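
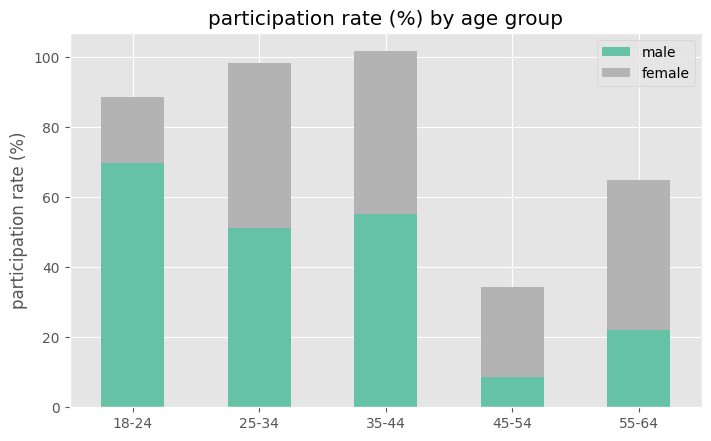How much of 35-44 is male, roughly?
≈ 60

male top ≈ 60, bottom ≈ 0; segment ≈ 60.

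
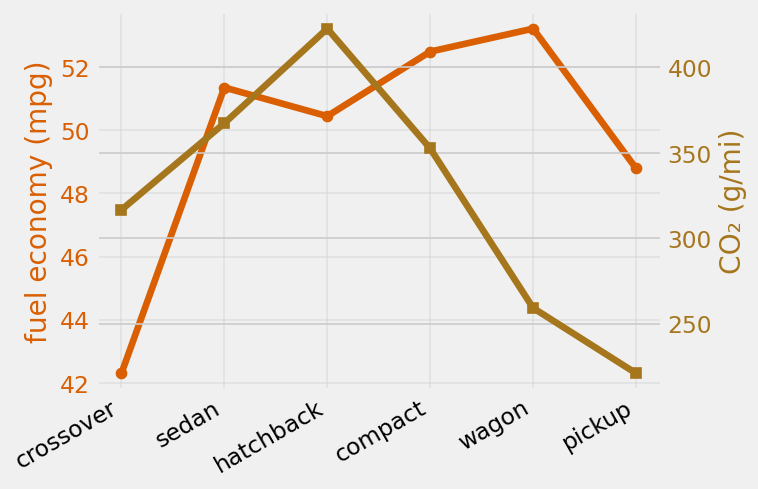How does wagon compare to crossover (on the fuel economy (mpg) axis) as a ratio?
≈ 1.26×

wagon ≈ 53, crossover ≈ 42; 53/42 ≈ 1.26.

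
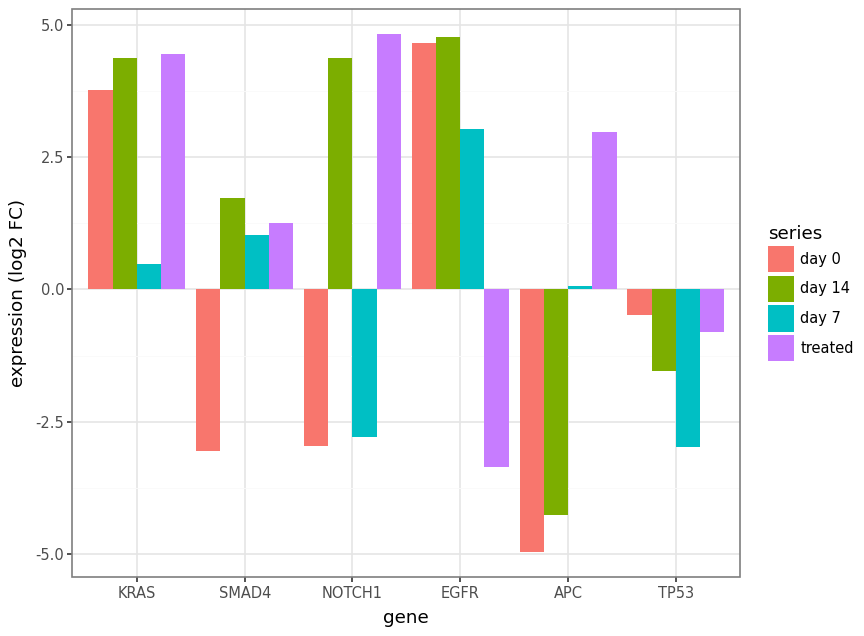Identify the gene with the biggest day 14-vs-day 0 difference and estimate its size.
NOTCH1: day 14 ≈ 4, day 0 ≈ -3 → gap ≈ 7. Next-largest (SMAD4) is only ≈ 5.

NOTCH1, ≈ 7 log2 FC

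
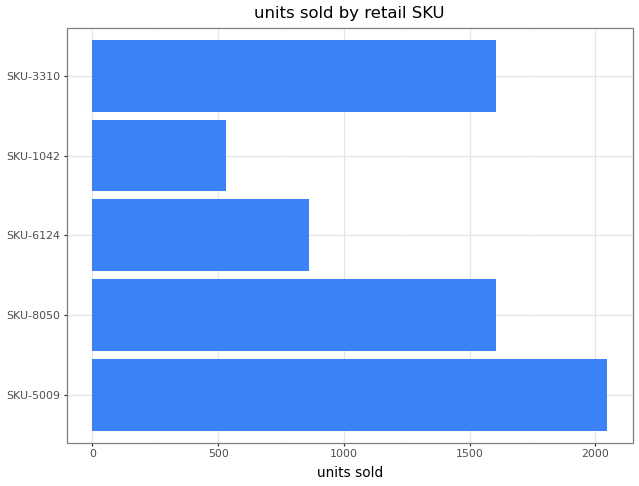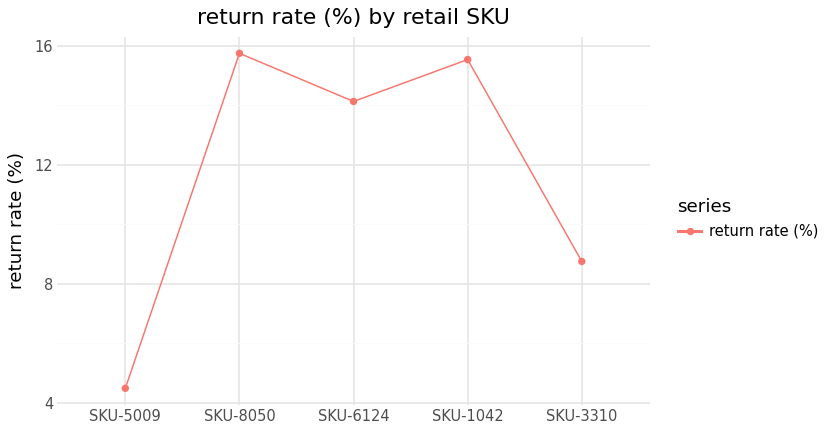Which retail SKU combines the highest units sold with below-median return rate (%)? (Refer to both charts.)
SKU-5009

Chart 2 median return rate (%) ≈ 14; below-median retail SKUs: SKU-5009, SKU-3310. Among those, SKU-5009 has the highest units sold (≈ 2000).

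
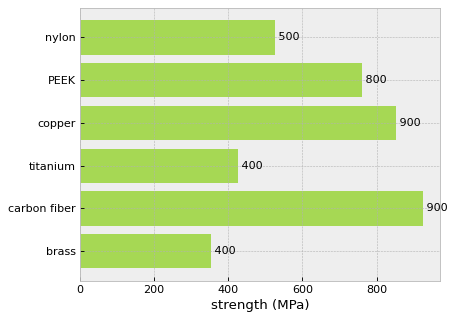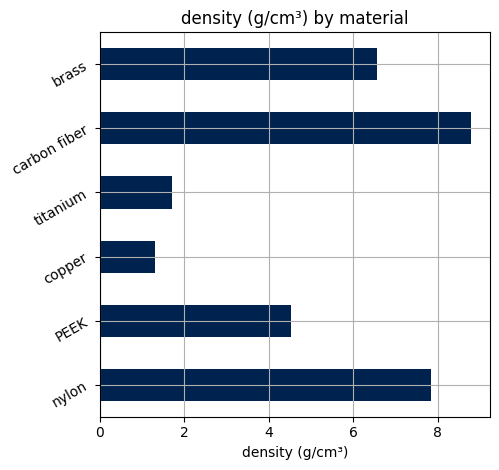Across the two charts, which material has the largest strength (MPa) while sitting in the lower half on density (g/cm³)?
copper

Chart 2 median density (g/cm³) ≈ 6; below-median materials: PEEK, copper, titanium. Among those, copper has the highest strength (MPa) (≈ 900).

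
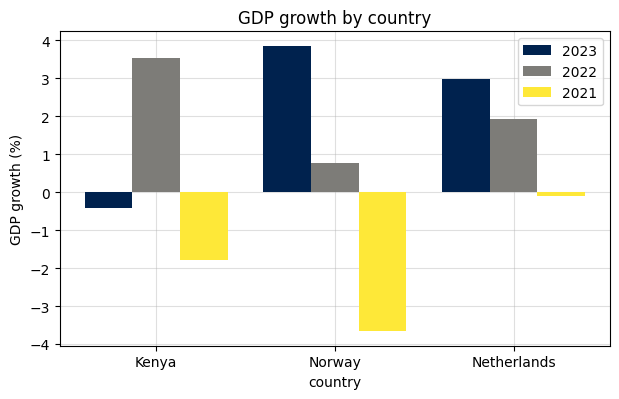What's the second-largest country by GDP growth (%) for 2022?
Netherlands

Top 3 for 2022: Kenya ≈ 4, Netherlands ≈ 2, Norway ≈ 1.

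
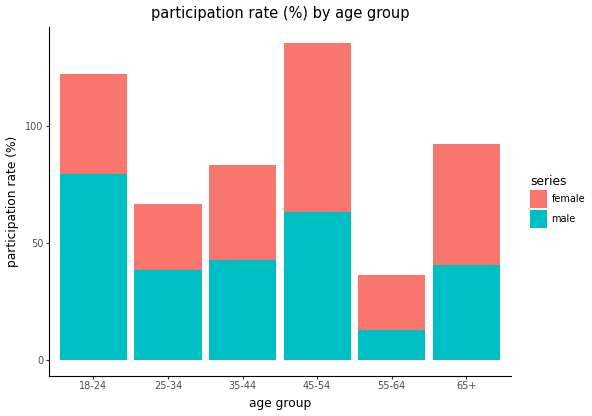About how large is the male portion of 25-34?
≈ 40

male top ≈ 40, bottom ≈ 0; segment ≈ 40.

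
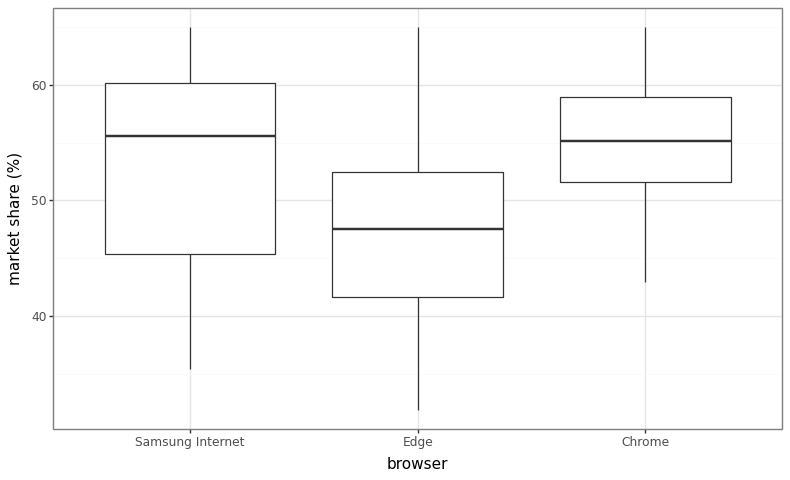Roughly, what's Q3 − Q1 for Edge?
Q3 ≈ 52, Q1 ≈ 42; IQR ≈ 10.

≈ 10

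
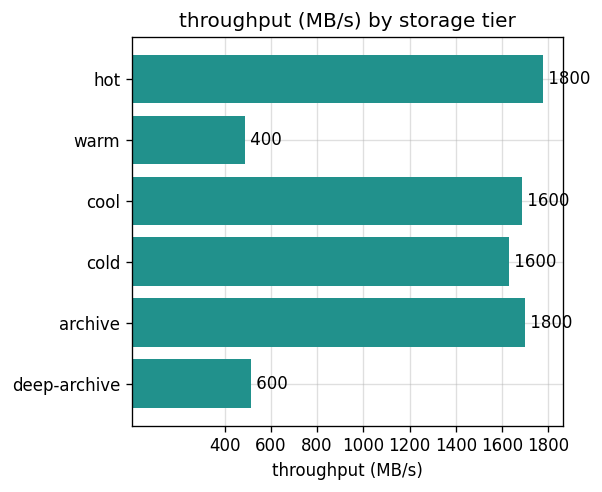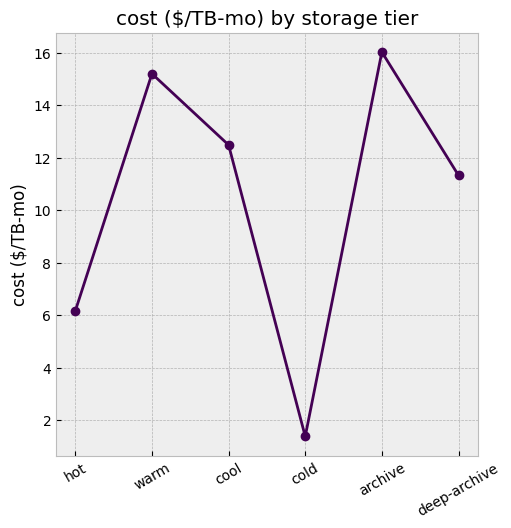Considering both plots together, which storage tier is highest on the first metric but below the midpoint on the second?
hot

Chart 2 median cost ($/TB-mo) ≈ 12; below-median storage tiers: hot, cold, deep-archive. Among those, hot has the highest throughput (MB/s) (≈ 1800).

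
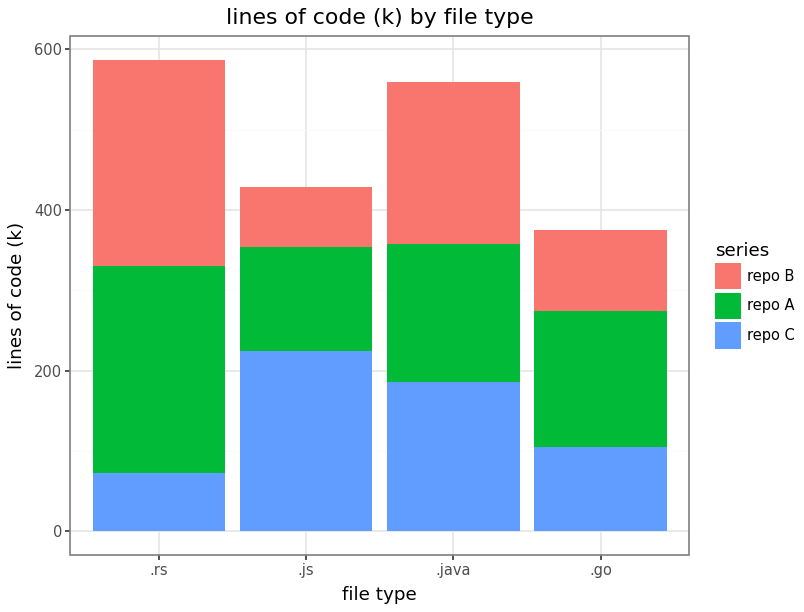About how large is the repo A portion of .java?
repo A top ≈ 350, bottom ≈ 200; segment ≈ 150.

≈ 150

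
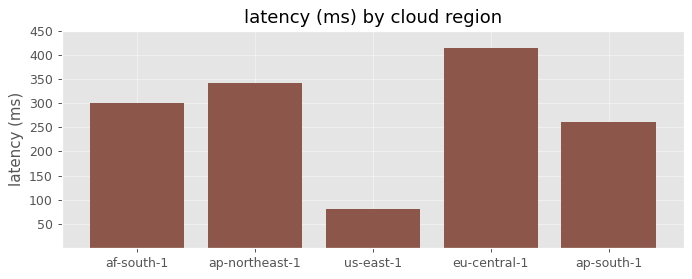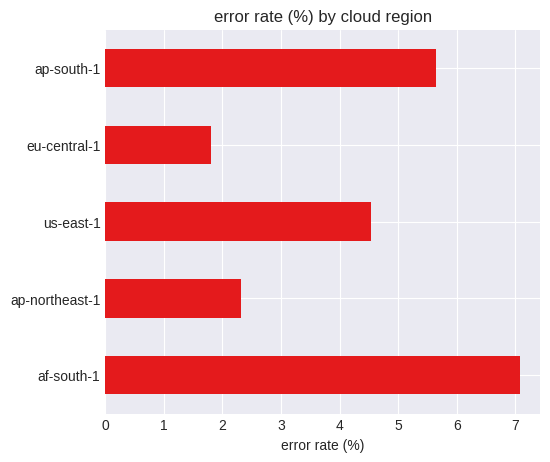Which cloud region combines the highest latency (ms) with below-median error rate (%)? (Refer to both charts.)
Chart 2 median error rate (%) ≈ 5; below-median cloud regions: ap-northeast-1, eu-central-1. Among those, eu-central-1 has the highest latency (ms) (≈ 400).

eu-central-1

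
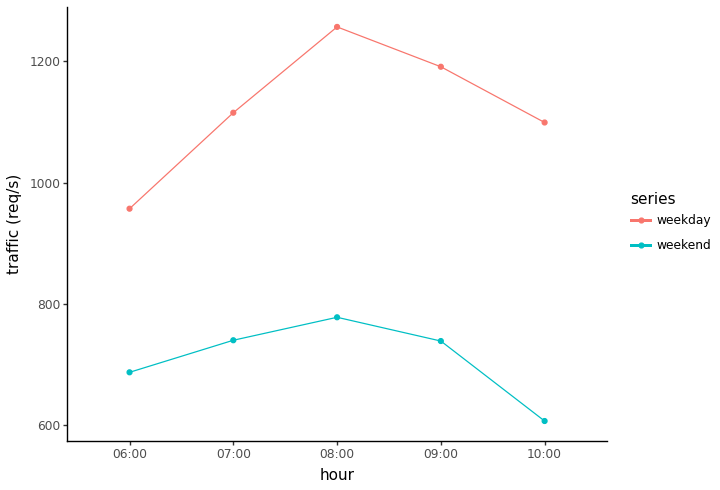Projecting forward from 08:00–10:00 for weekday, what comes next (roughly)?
Last three: 1300, 1200, 1100 → slope ≈ -100/step → next ≈ 1000.

≈ 1000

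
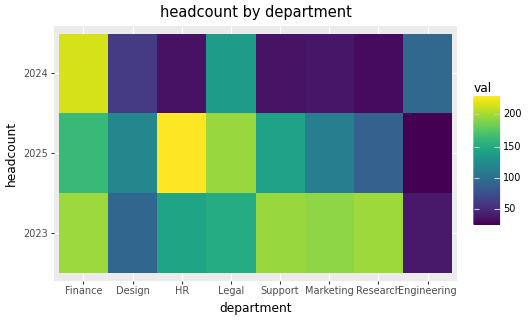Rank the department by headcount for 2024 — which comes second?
Legal

Top 3 for 2024: Finance ≈ 220, Legal ≈ 140, Engineering ≈ 100.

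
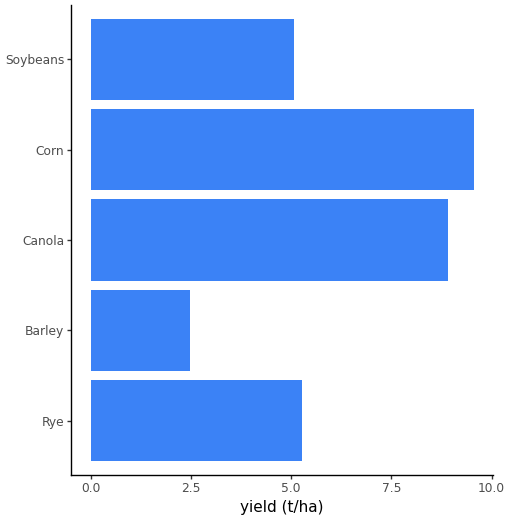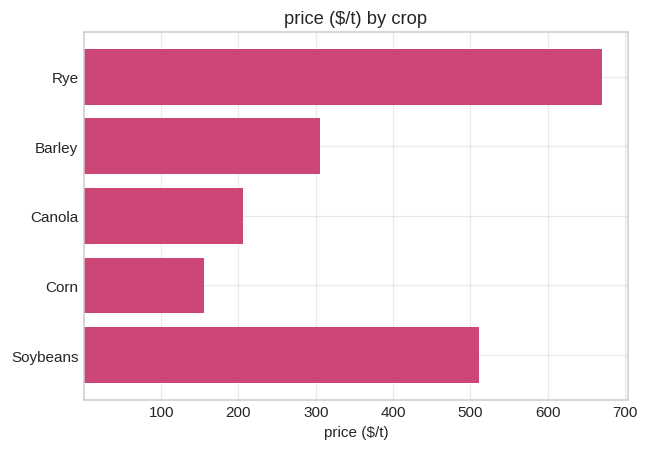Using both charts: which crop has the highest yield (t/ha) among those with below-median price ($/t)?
Chart 2 median price ($/t) ≈ 300; below-median crops: Canola, Corn. Among those, Corn has the highest yield (t/ha) (≈ 10).

Corn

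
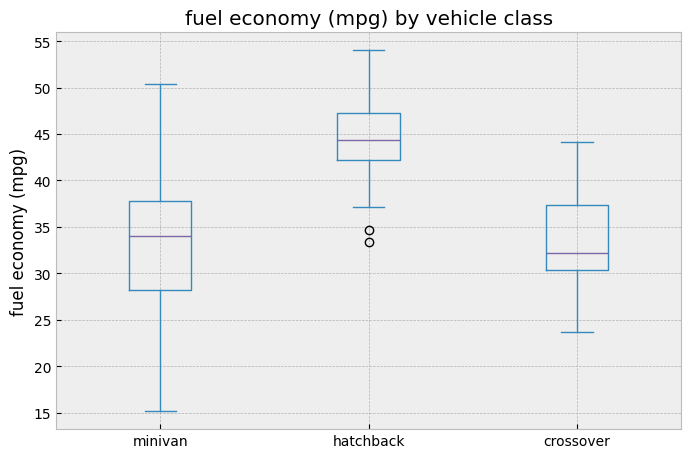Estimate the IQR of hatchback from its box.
Q3 ≈ 47, Q1 ≈ 42; IQR ≈ 5.

≈ 5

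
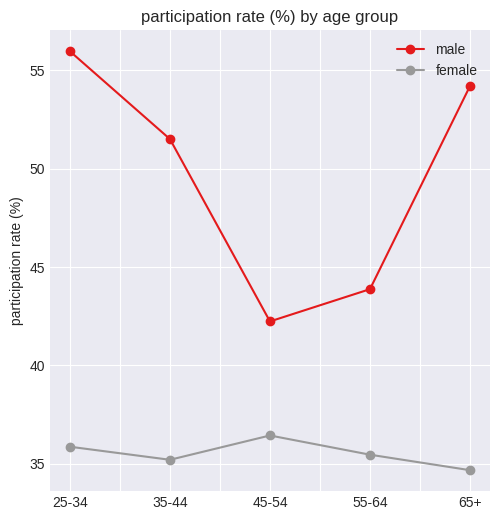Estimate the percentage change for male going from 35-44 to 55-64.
≈ -15.4%

35-44 ≈ 52, 55-64 ≈ 44; (44 − 52) / 52 ≈ -15.4%.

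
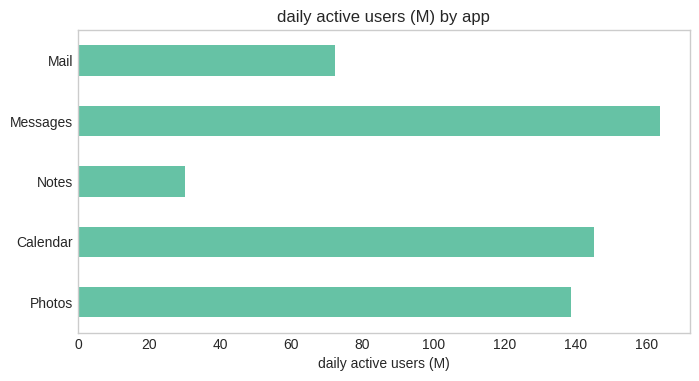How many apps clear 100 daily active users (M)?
Above 100: Photos, Calendar, Messages.

3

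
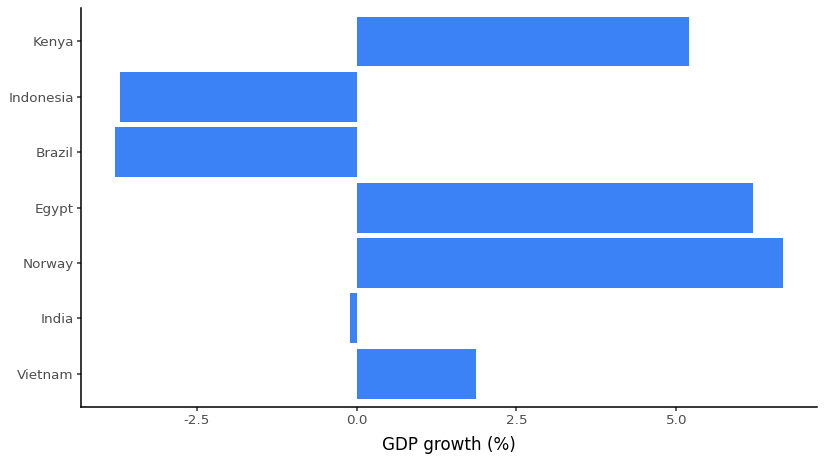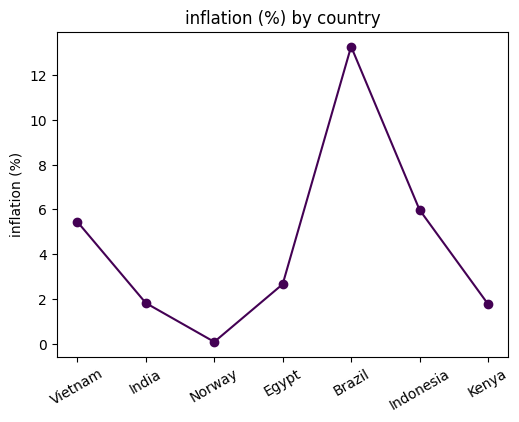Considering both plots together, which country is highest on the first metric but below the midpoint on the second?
Chart 2 median inflation (%) ≈ 2; below-median countries: India, Norway, Kenya. Among those, Norway has the highest GDP growth (%) (≈ 7).

Norway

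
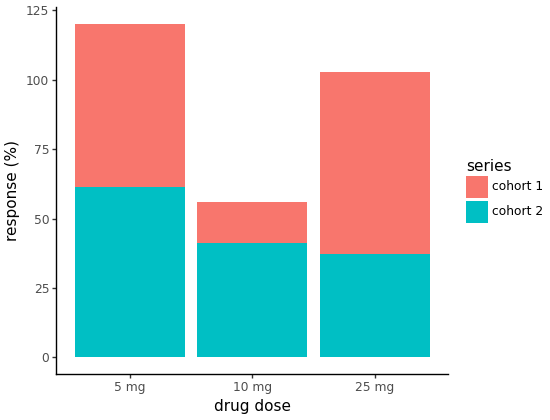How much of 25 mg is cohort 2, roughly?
cohort 2 top ≈ 40, bottom ≈ 0; segment ≈ 40.

≈ 40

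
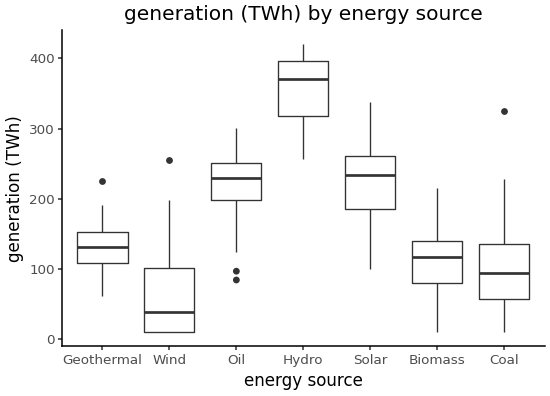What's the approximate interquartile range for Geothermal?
≈ 50

Q3 ≈ 150, Q1 ≈ 100; IQR ≈ 50.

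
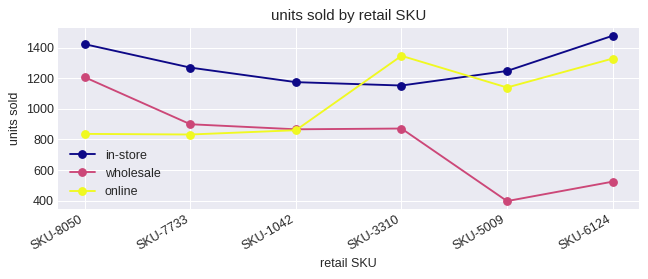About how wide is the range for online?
Max SKU-3310 ≈ 1300, min SKU-7733 ≈ 800; range ≈ 500.

≈ 500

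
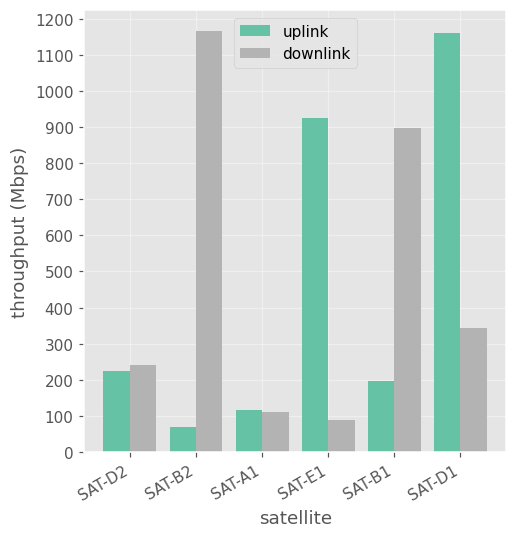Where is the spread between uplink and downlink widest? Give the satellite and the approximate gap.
SAT-B2, ≈ 1100 Mbps

SAT-B2: uplink ≈ 100, downlink ≈ 1200 → gap ≈ 1100. Next-largest (SAT-E1) is only ≈ 800.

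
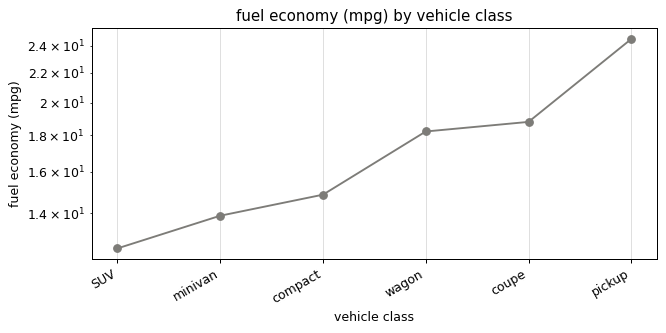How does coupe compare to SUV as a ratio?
≈ 1.5×

coupe ≈ 18, SUV ≈ 12; 18/12 ≈ 1.5.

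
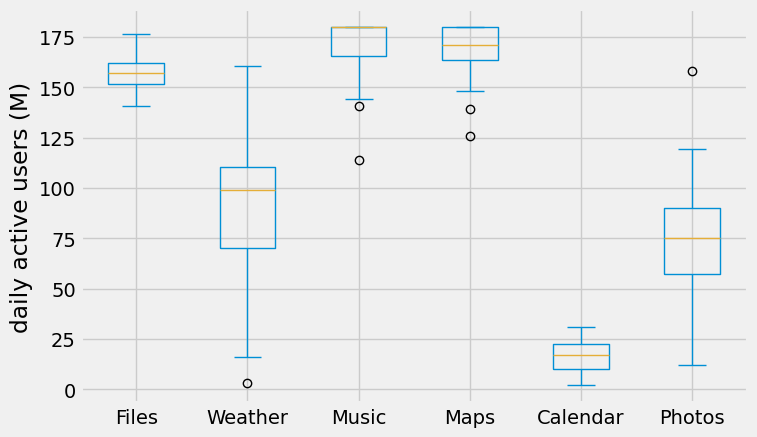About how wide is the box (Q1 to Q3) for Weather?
Q3 ≈ 120, Q1 ≈ 80; IQR ≈ 40.

≈ 40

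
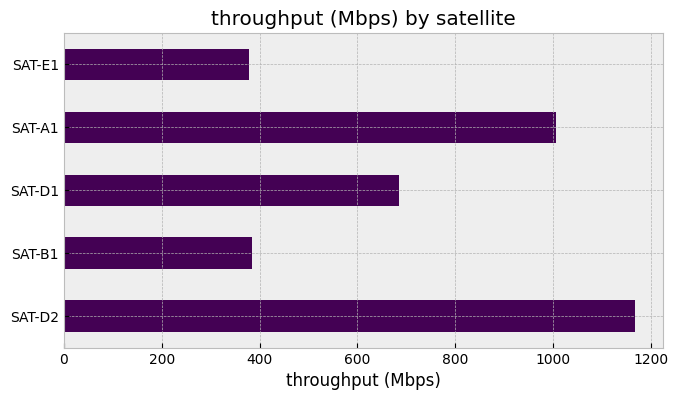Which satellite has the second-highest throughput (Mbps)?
SAT-A1

Top 3: SAT-D2 ≈ 1200, SAT-A1 ≈ 1000, SAT-D1 ≈ 700.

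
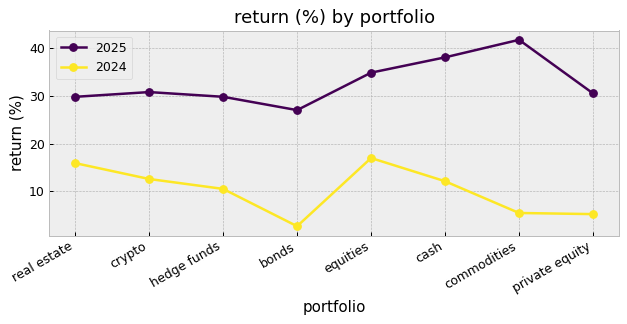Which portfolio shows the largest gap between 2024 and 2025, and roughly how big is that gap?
commodities, ≈ 35 %

commodities: 2024 ≈ 5, 2025 ≈ 40 → gap ≈ 35. Next-largest (cash) is only ≈ 30.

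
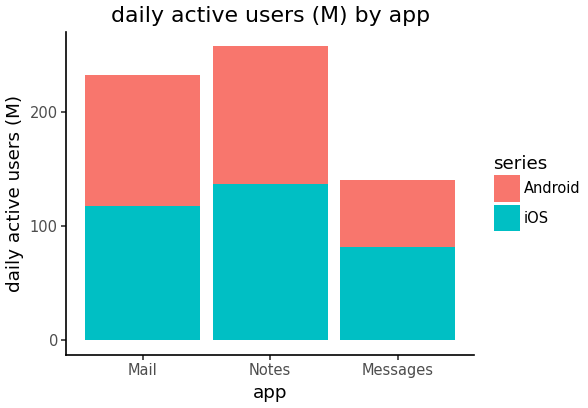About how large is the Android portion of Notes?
≈ 125

Android top ≈ 250, bottom ≈ 125; segment ≈ 125.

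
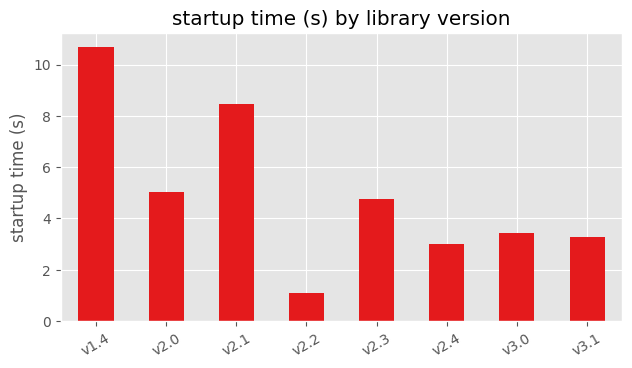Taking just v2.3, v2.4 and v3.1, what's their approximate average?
≈ 4

(5 + 3 + 3) / 3 ≈ 4.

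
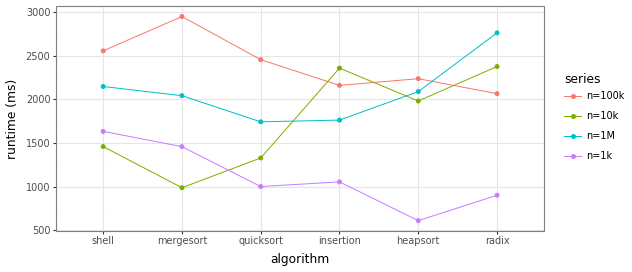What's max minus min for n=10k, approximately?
≈ 1400

Max radix ≈ 2400, min mergesort ≈ 1000; range ≈ 1400.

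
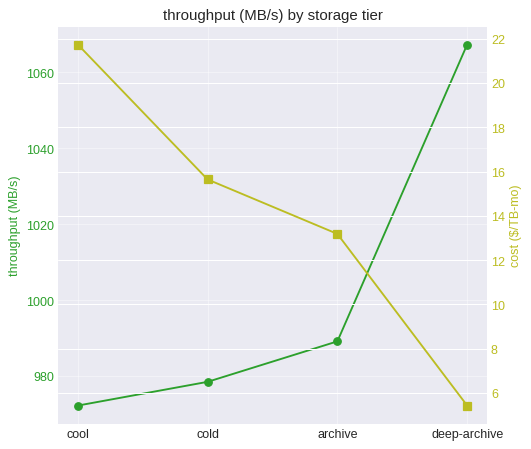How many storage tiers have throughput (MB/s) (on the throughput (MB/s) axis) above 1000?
1

Above 1000: deep-archive.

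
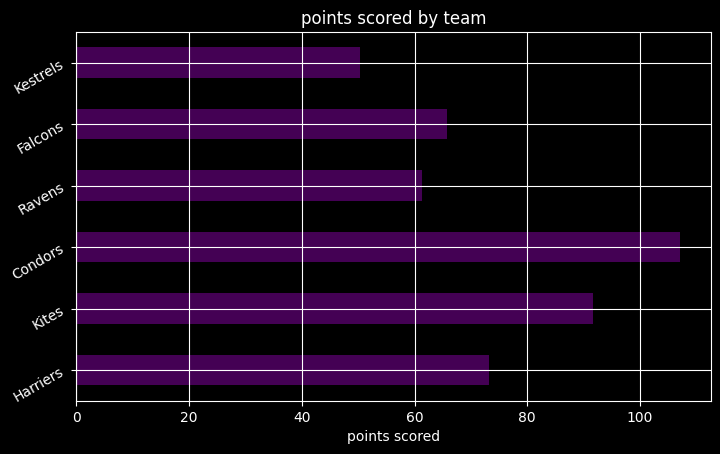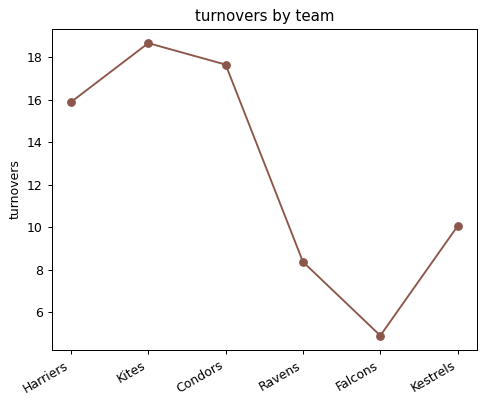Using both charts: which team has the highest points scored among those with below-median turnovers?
Falcons

Chart 2 median turnovers ≈ 12; below-median teams: Ravens, Falcons, Kestrels. Among those, Falcons has the highest points scored (≈ 70).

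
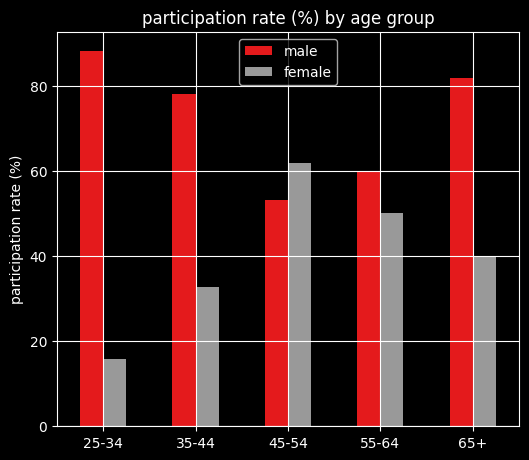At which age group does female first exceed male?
35-44: female ≈ 30 vs male ≈ 80 (not yet); 45-54: female ≈ 60 vs male ≈ 50 (first crossover).

45-54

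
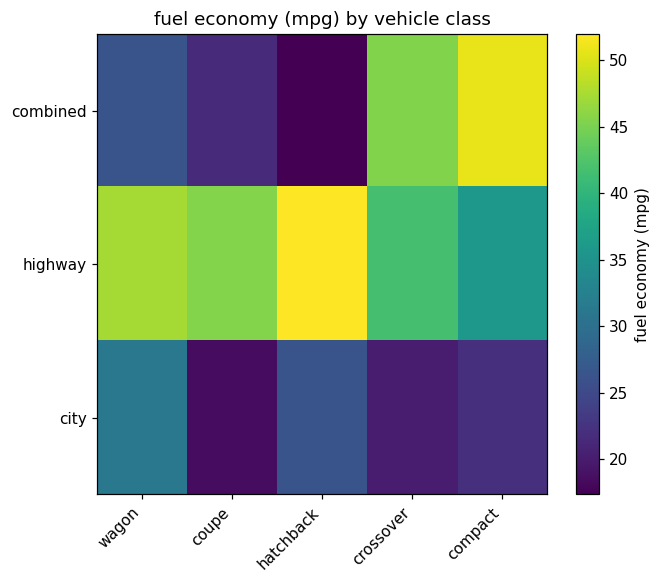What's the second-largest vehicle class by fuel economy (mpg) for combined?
Top 3 for combined: compact ≈ 50, crossover ≈ 45, wagon ≈ 25.

crossover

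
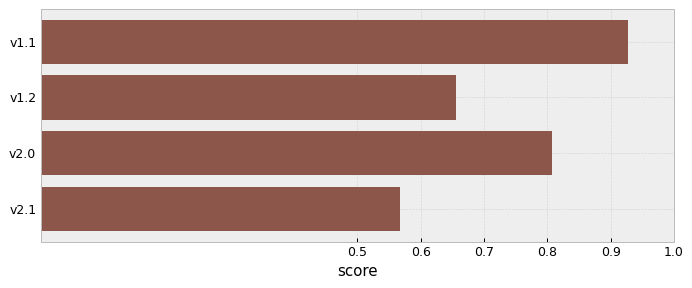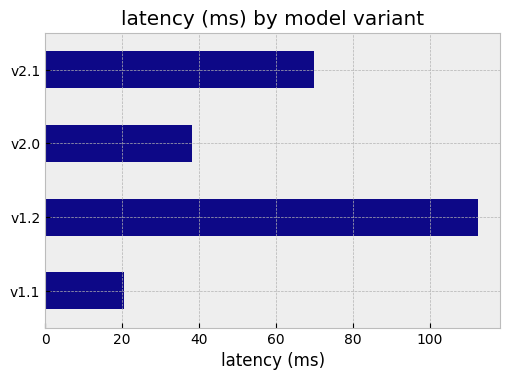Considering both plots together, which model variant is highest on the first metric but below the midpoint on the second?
v1.1

Chart 2 median latency (ms) ≈ 60; below-median model variants: v1.1, v2.0. Among those, v1.1 has the highest score (≈ 0.9).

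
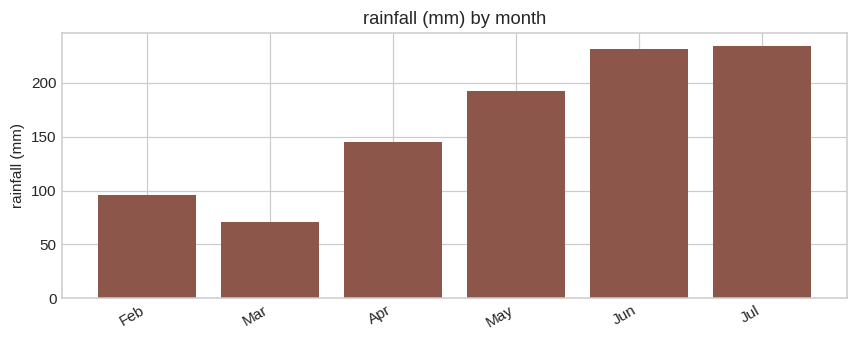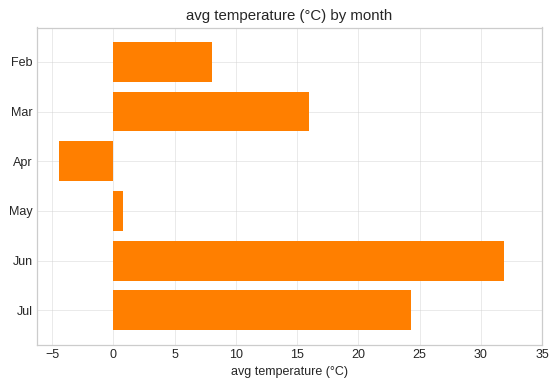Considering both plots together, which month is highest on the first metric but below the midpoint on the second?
Chart 2 median avg temperature (°C) ≈ 10; below-median months: Feb, Apr, May. Among those, May has the highest rainfall (mm) (≈ 200).

May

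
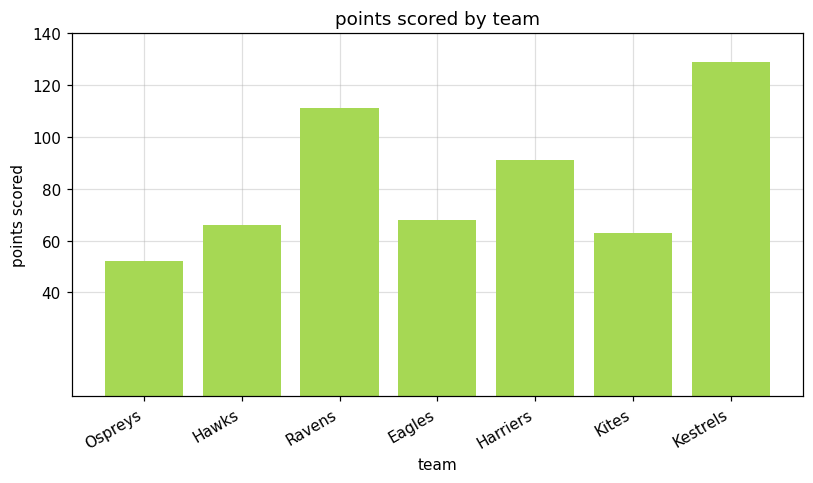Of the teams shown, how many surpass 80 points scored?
3

Above 80: Ravens, Harriers, Kestrels.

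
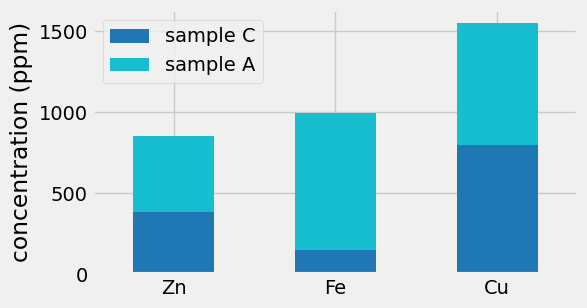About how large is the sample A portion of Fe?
sample A top ≈ 1000, bottom ≈ 200; segment ≈ 800.

≈ 800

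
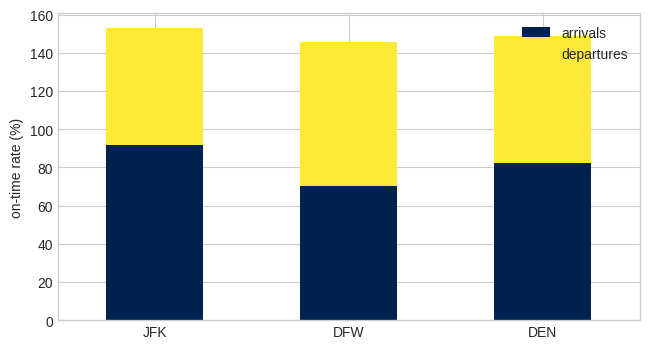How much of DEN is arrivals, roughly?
≈ 80

arrivals top ≈ 80, bottom ≈ 0; segment ≈ 80.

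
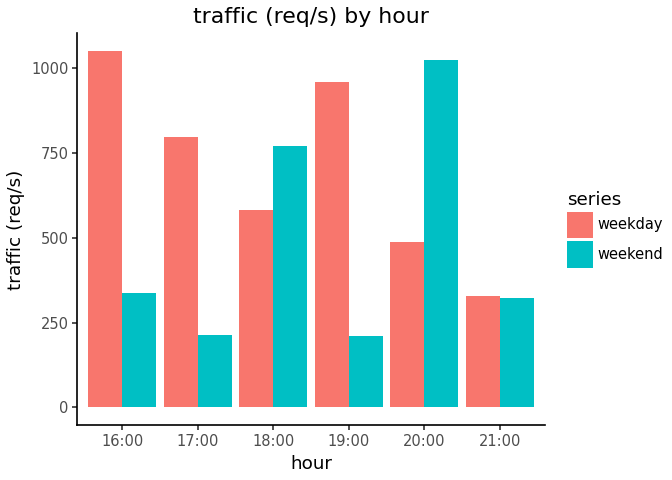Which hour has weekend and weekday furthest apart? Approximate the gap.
19:00: weekend ≈ 200, weekday ≈ 1000 → gap ≈ 800. Next-largest (16:00) is only ≈ 700.

19:00, ≈ 800 req/s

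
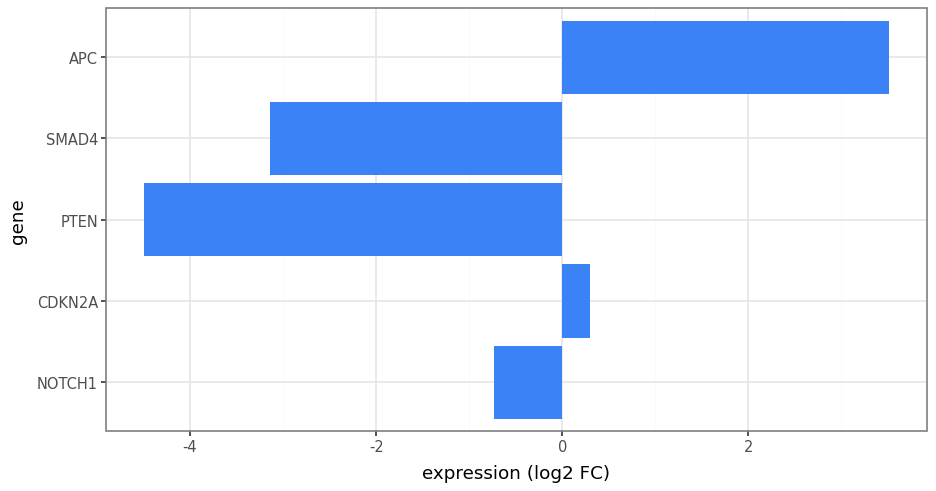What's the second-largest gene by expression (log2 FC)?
CDKN2A

Top 3: APC ≈ 4, CDKN2A ≈ 0, NOTCH1 ≈ -1.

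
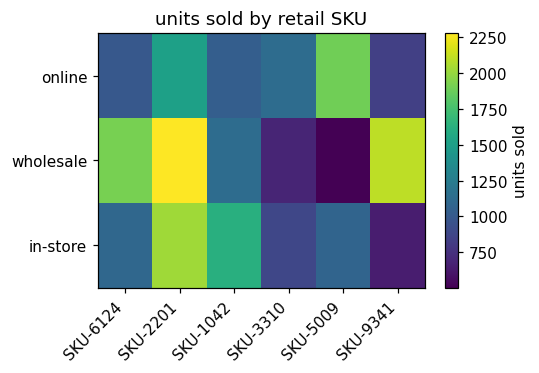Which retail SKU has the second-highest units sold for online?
Top 3 for online: SKU-5009 ≈ 1800, SKU-2201 ≈ 1600, SKU-3310 ≈ 1200.

SKU-2201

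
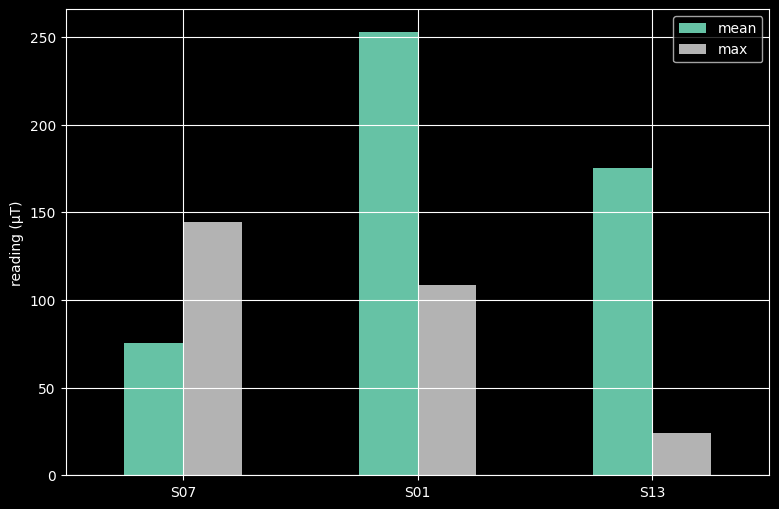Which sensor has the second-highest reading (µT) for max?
Top 3 for max: S07 ≈ 150, S01 ≈ 100, S13 ≈ 25.

S01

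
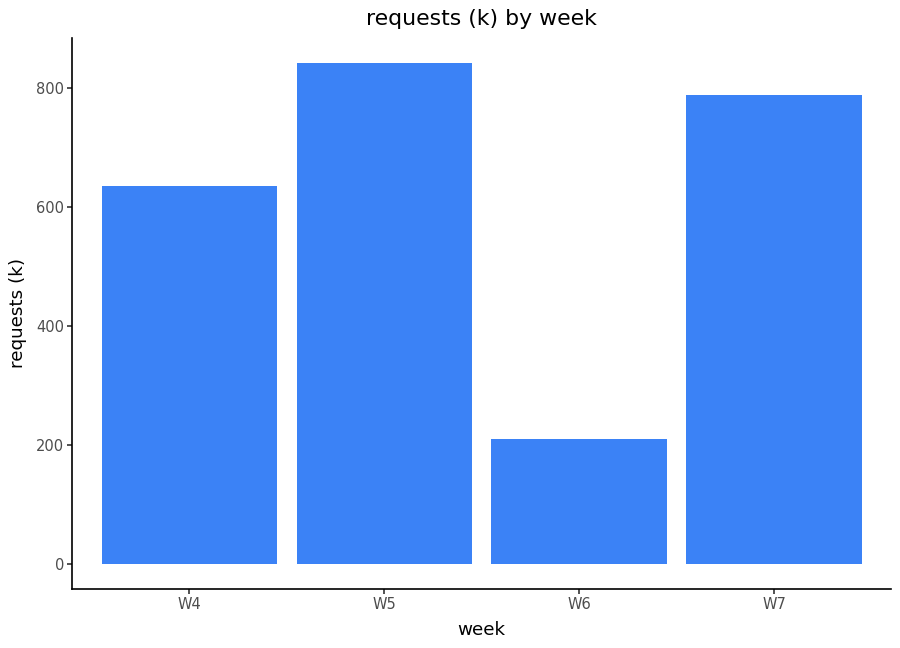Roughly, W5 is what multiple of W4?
W5 ≈ 800, W4 ≈ 600; 800/600 ≈ 1.33.

≈ 1.33×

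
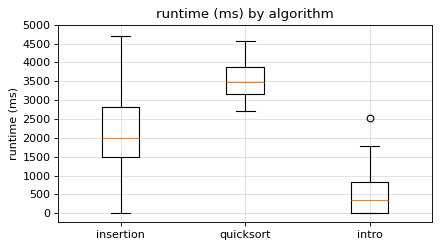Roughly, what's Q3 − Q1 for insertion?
Q3 ≈ 3000, Q1 ≈ 1500; IQR ≈ 1500.

≈ 1500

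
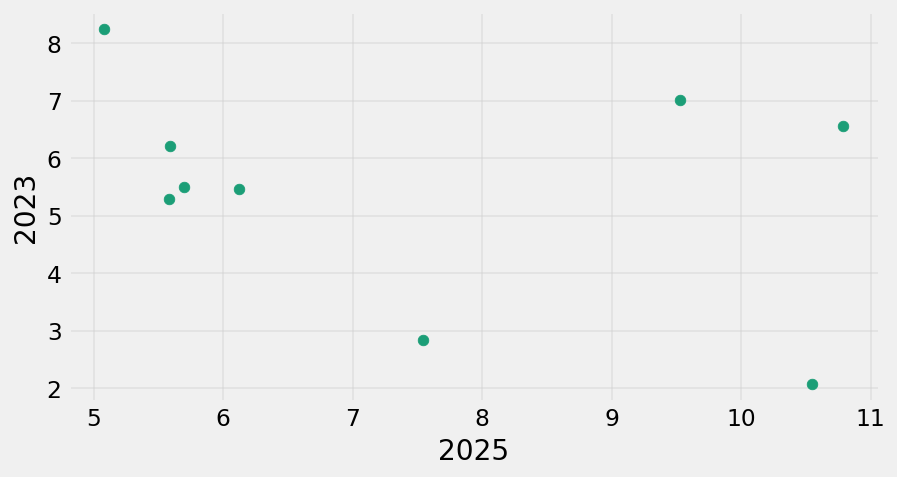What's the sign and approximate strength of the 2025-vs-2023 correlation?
negative, weak

Points are negatively correlated; weak (|r| ≈ 0.3).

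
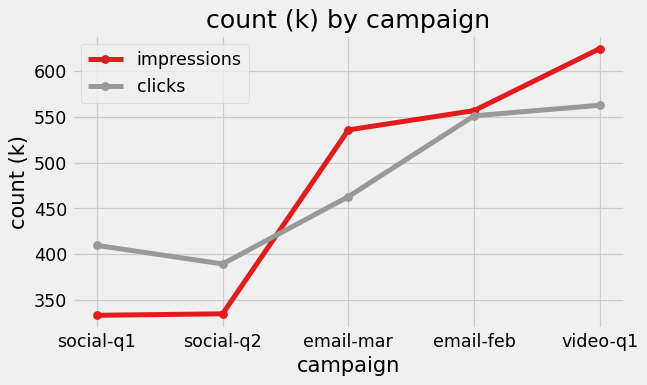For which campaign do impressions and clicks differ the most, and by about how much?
social-q1: impressions ≈ 325, clicks ≈ 400 → gap ≈ 75. Next-largest (email-mar) is only ≈ 50.

social-q1, ≈ 75 k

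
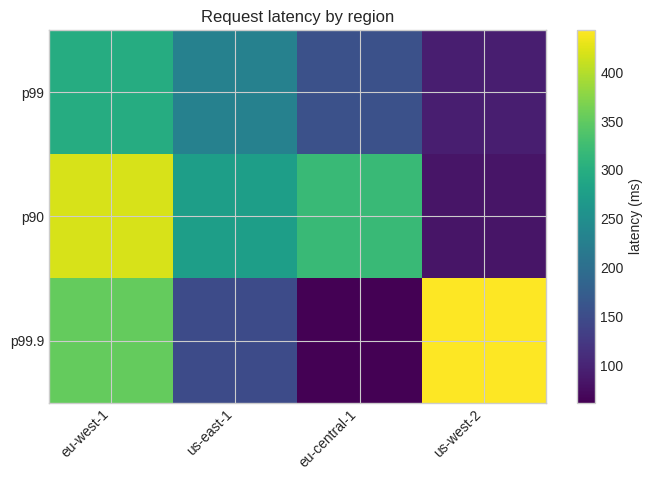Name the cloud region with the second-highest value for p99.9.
eu-west-1

Top 3 for p99.9: us-west-2 ≈ 450, eu-west-1 ≈ 350, us-east-1 ≈ 150.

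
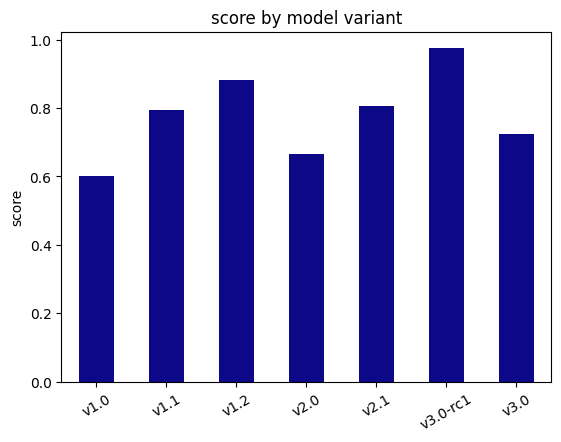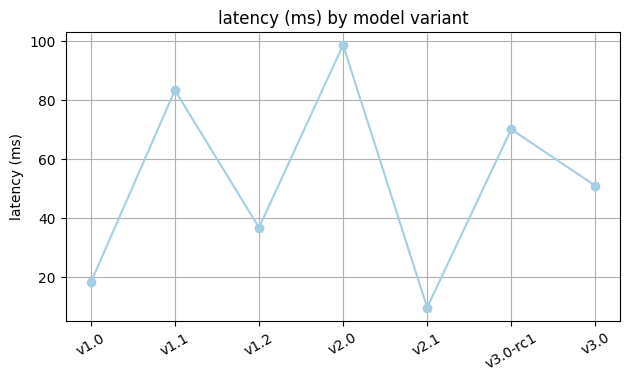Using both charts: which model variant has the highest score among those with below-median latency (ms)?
v1.2

Chart 2 median latency (ms) ≈ 50; below-median model variants: v1.0, v1.2, v2.1. Among those, v1.2 has the highest score (≈ 0.9).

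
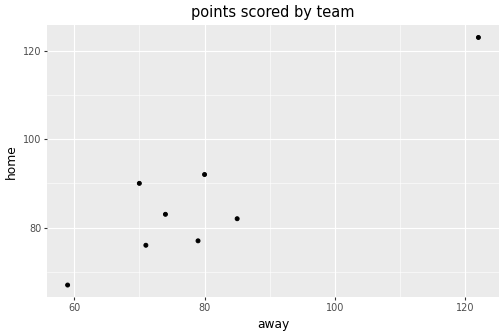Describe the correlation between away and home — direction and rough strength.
Points are positively correlated; strong (|r| ≈ 0.9).

positive, strong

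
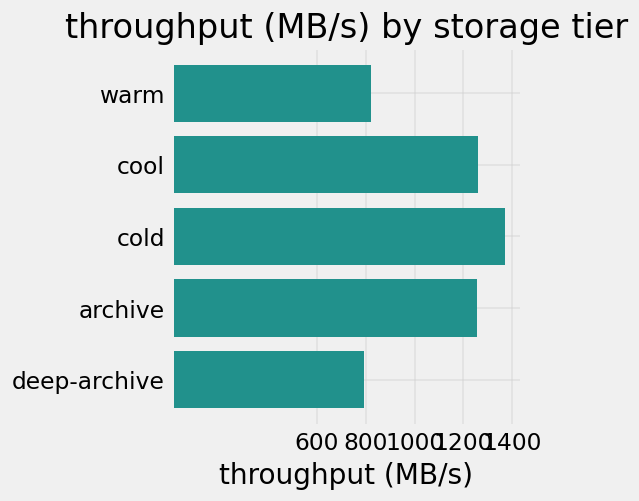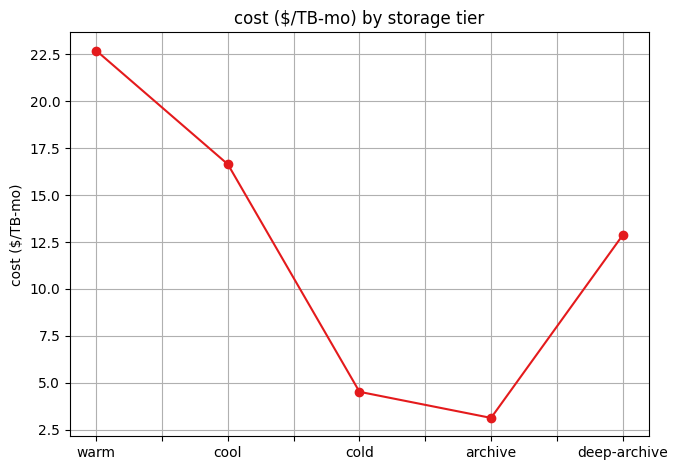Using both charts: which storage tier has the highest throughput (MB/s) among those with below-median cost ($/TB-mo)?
cold

Chart 2 median cost ($/TB-mo) ≈ 15; below-median storage tiers: cold, archive. Among those, cold has the highest throughput (MB/s) (≈ 1400).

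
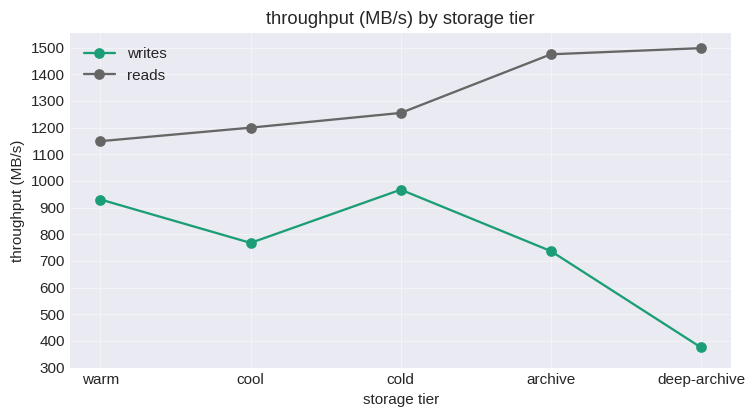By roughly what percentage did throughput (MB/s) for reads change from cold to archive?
cold ≈ 1300, archive ≈ 1500; (1500 − 1300) / 1300 ≈ +15.4%.

≈ +15.4%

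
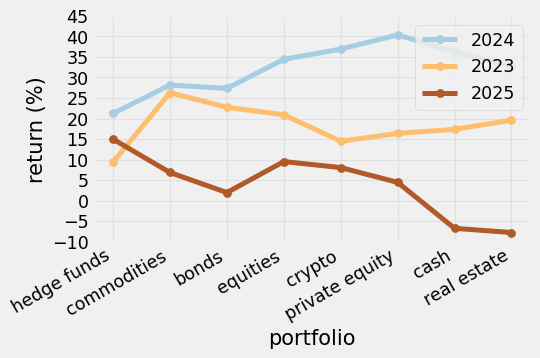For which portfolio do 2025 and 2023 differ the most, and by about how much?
real estate, ≈ 30 %

real estate: 2025 ≈ -10, 2023 ≈ 20 → gap ≈ 30. Next-largest (cash) is only ≈ 20.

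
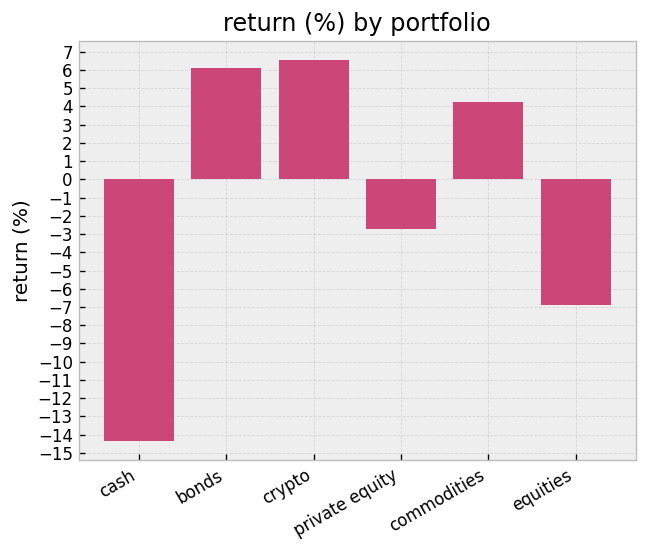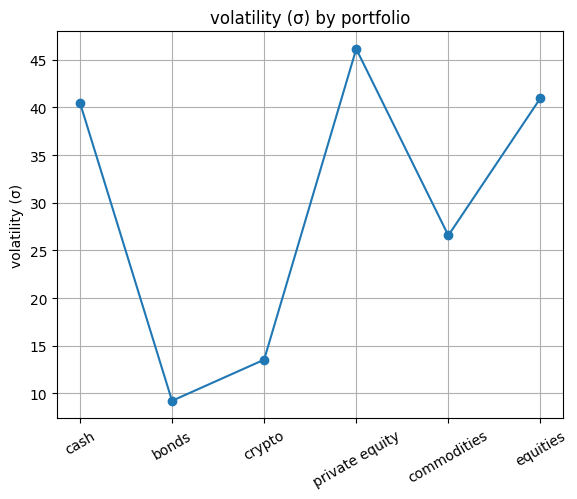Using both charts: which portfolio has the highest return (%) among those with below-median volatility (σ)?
Chart 2 median volatility (σ) ≈ 35; below-median portfolios: bonds, crypto, commodities. Among those, crypto has the highest return (%) (≈ 7).

crypto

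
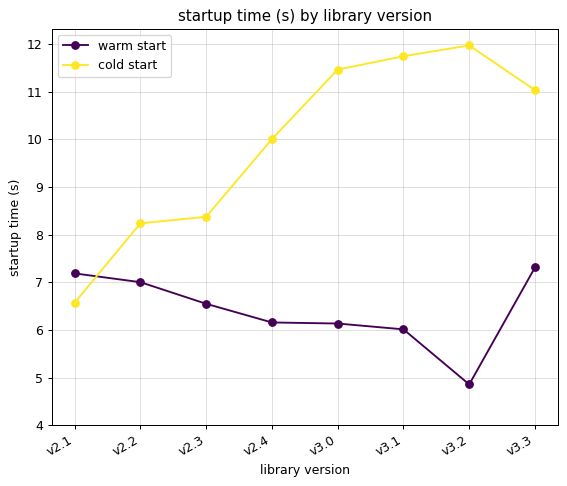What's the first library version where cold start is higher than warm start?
v2.2

v2.1: cold start ≈ 7 vs warm start ≈ 7 (not yet); v2.2: cold start ≈ 8 vs warm start ≈ 7 (first crossover).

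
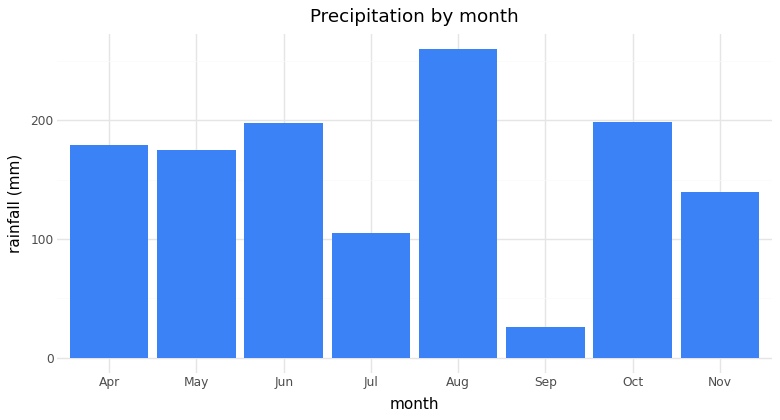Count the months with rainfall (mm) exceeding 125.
6

Above 125: Apr, May, Jun, Aug, Oct, Nov.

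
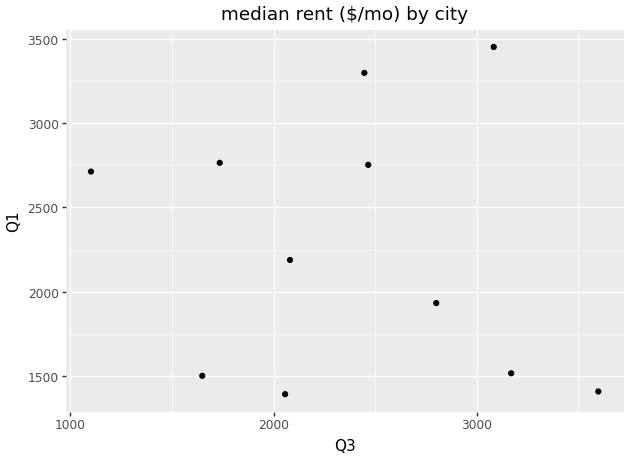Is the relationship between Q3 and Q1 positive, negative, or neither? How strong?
no clear correlation

Points are roughly uncorrelated; weak (|r| ≈ 0.1).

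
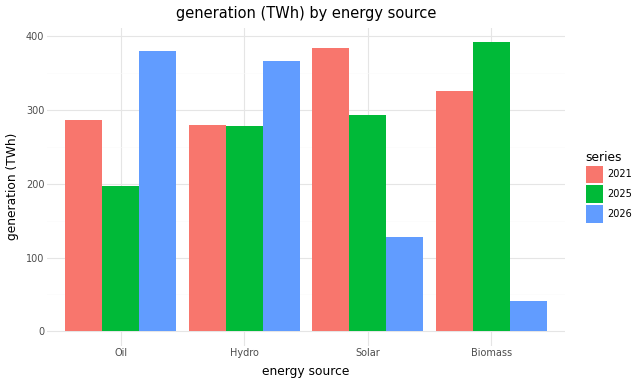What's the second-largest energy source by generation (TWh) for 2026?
Top 3 for 2026: Oil ≈ 400, Hydro ≈ 350, Solar ≈ 150.

Hydro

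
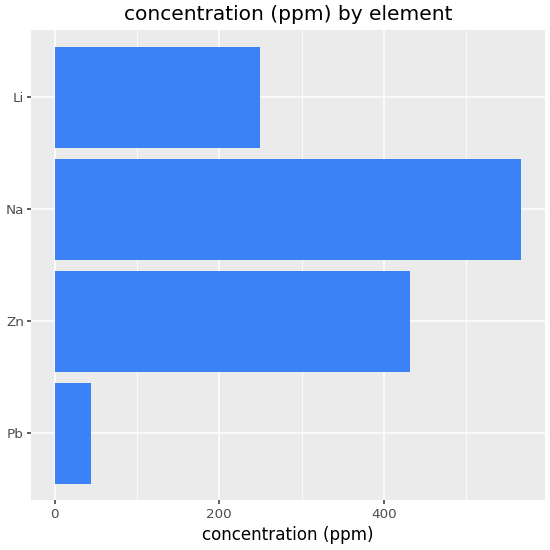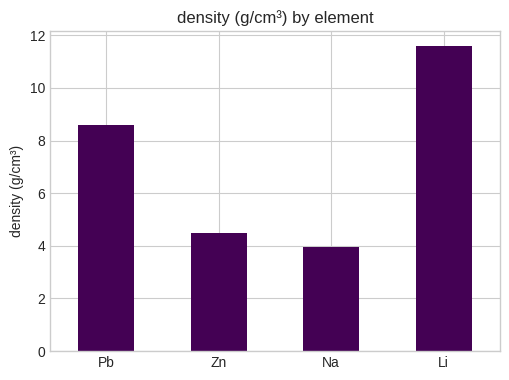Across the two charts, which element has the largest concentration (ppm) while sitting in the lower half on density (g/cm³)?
Na

Chart 2 median density (g/cm³) ≈ 6; below-median elements: Zn, Na. Among those, Na has the highest concentration (ppm) (≈ 600).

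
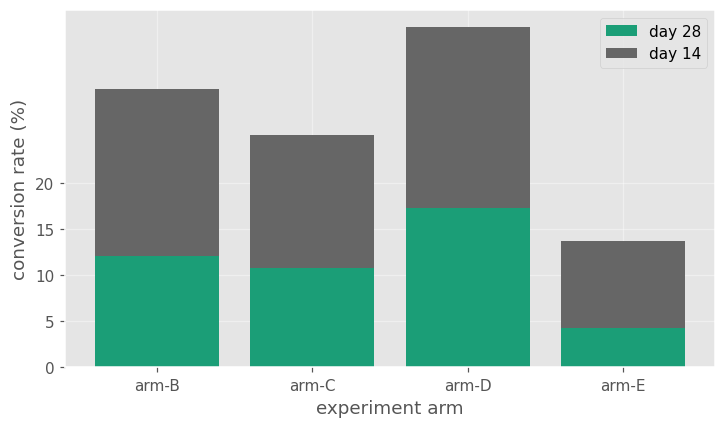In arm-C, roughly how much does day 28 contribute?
≈ 10

day 28 top ≈ 10, bottom ≈ 0; segment ≈ 10.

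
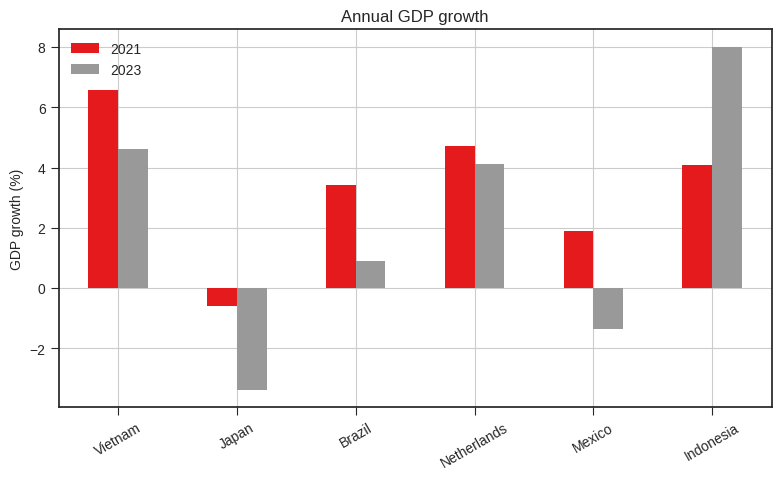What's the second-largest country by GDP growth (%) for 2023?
Top 3 for 2023: Indonesia ≈ 8, Vietnam ≈ 5, Netherlands ≈ 4.

Vietnam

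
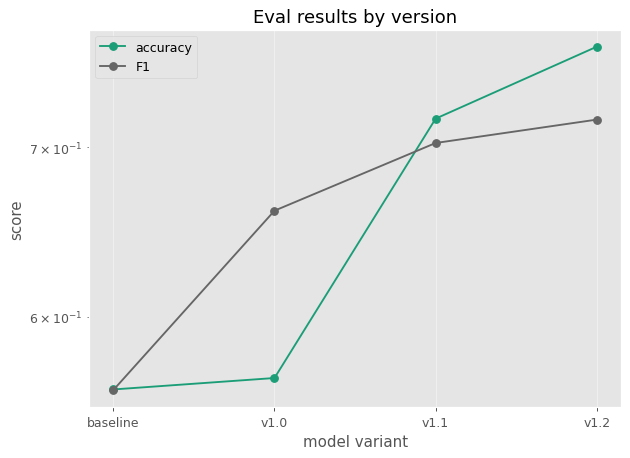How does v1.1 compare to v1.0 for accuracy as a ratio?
v1.1 ≈ 0.72, v1.0 ≈ 0.56; 0.72/0.56 ≈ 1.29.

≈ 1.29×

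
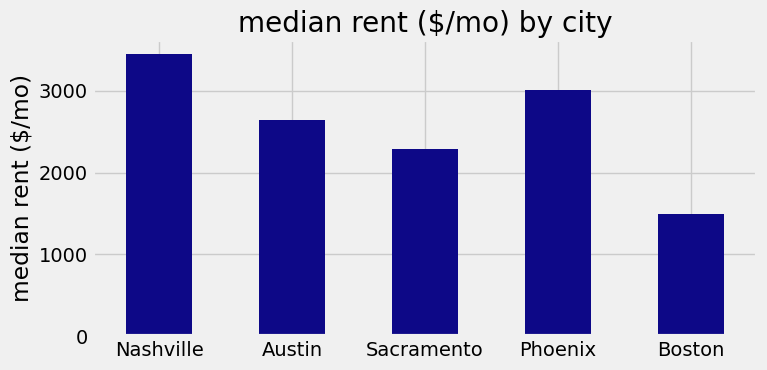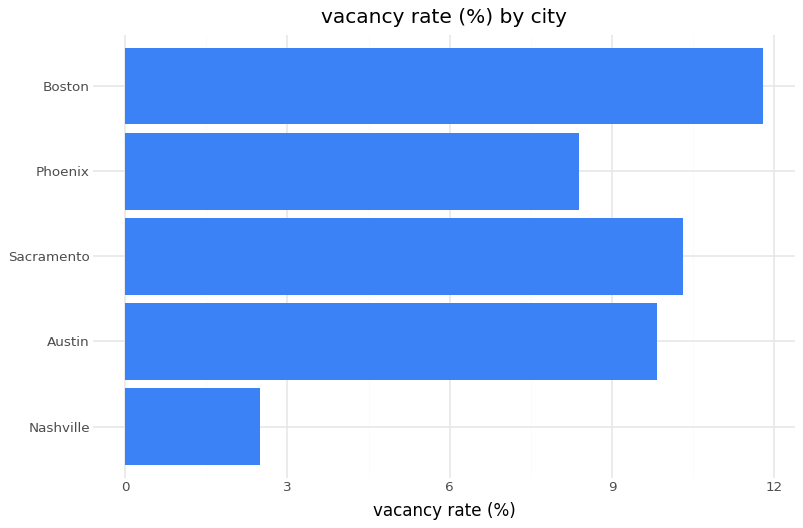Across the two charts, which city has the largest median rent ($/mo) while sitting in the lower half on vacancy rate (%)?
Chart 2 median vacancy rate (%) ≈ 10; below-median cities: Nashville, Phoenix. Among those, Nashville has the highest median rent ($/mo) (≈ 3500).

Nashville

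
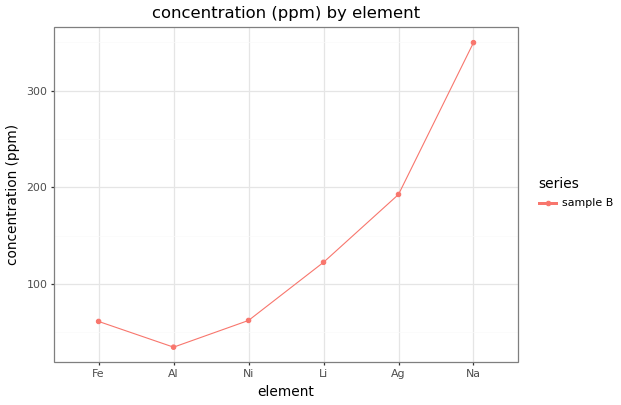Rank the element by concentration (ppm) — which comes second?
Top 3: Na ≈ 350, Ag ≈ 200, Li ≈ 100.

Ag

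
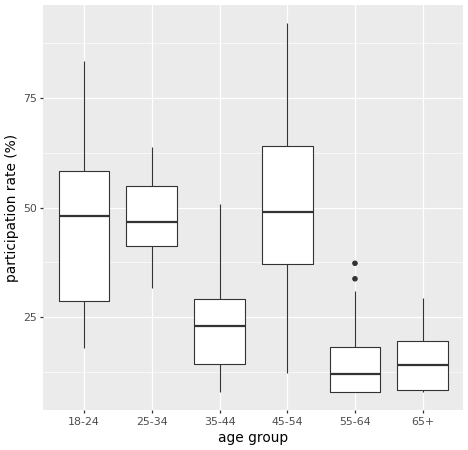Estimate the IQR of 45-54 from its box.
≈ 30

Q3 ≈ 65, Q1 ≈ 35; IQR ≈ 30.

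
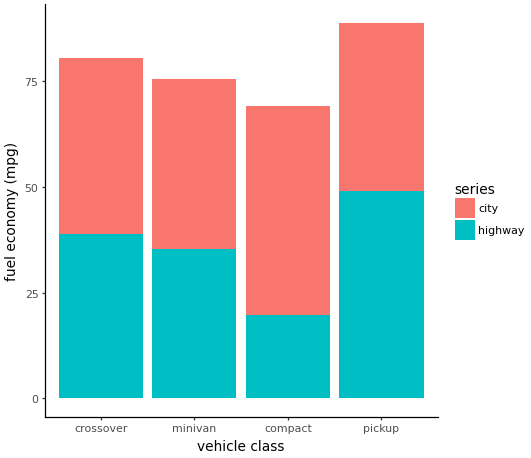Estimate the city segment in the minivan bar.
city top ≈ 80, bottom ≈ 40; segment ≈ 40.

≈ 40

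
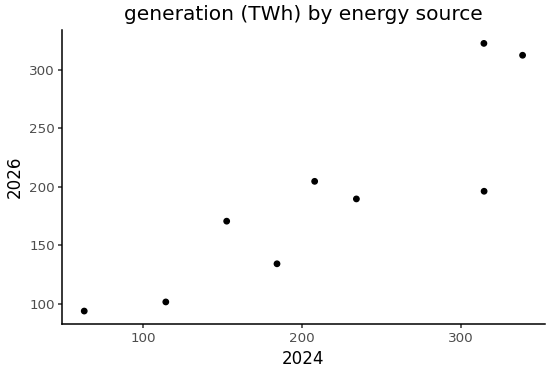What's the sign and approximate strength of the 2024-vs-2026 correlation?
Points are positively correlated; strong (|r| ≈ 0.9).

positive, strong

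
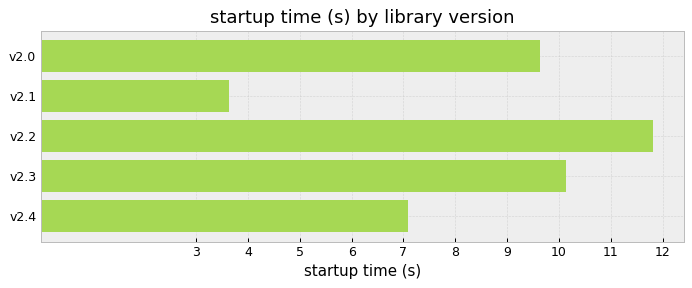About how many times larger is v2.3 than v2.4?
v2.3 ≈ 10, v2.4 ≈ 7; 10/7 ≈ 1.43.

≈ 1.43×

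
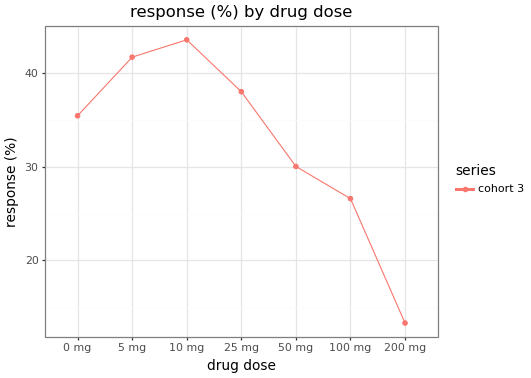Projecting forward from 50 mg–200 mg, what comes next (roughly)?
Last three: 30, 25, 15 → slope ≈ -7.5/step → next ≈ 7.5.

≈ 7.5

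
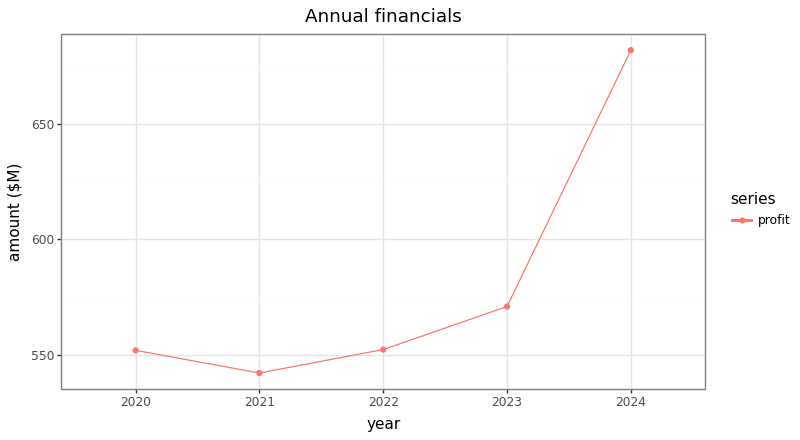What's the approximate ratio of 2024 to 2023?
≈ 1.17×

2024 ≈ 680, 2023 ≈ 580; 680/580 ≈ 1.17.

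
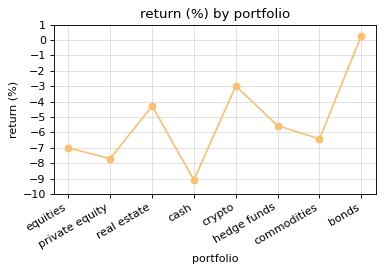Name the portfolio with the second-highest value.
crypto

Top 3: bonds ≈ 0, crypto ≈ -3, real estate ≈ -4.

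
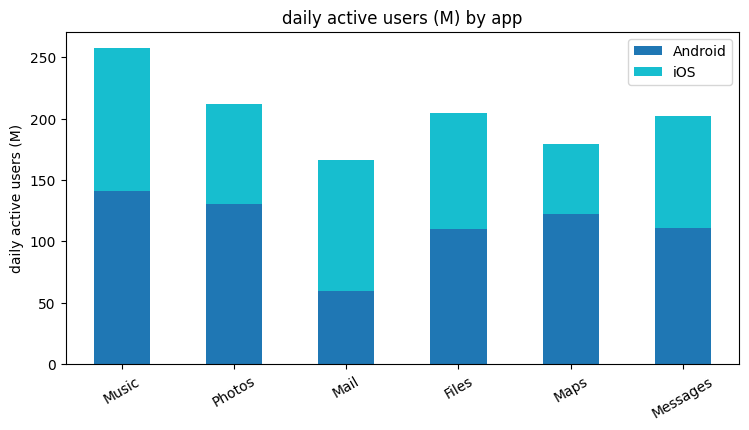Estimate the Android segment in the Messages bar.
≈ 100

Android top ≈ 100, bottom ≈ 0; segment ≈ 100.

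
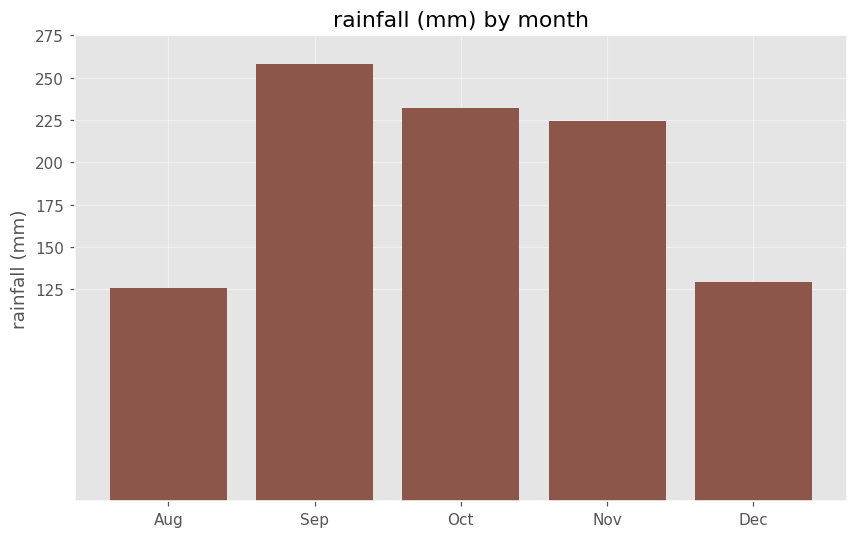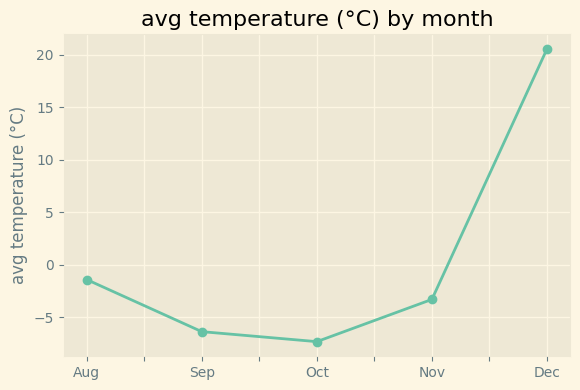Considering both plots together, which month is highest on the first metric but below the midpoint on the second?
Chart 2 median avg temperature (°C) ≈ -4; below-median months: Sep, Oct. Among those, Sep has the highest rainfall (mm) (≈ 250).

Sep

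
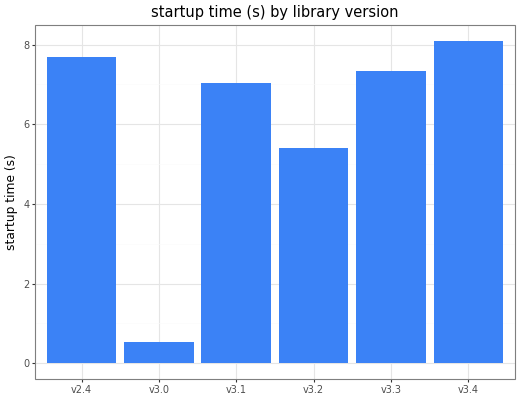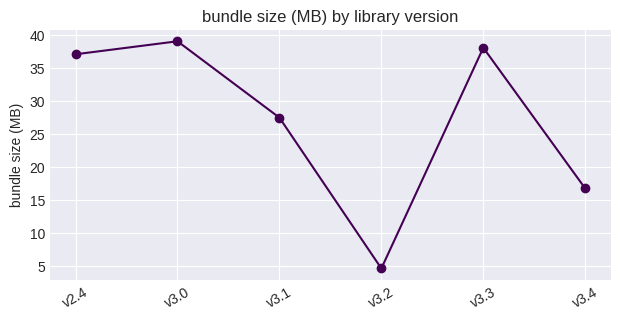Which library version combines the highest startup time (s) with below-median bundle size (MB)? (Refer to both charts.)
v3.4

Chart 2 median bundle size (MB) ≈ 30; below-median library versions: v3.1, v3.2, v3.4. Among those, v3.4 has the highest startup time (s) (≈ 8).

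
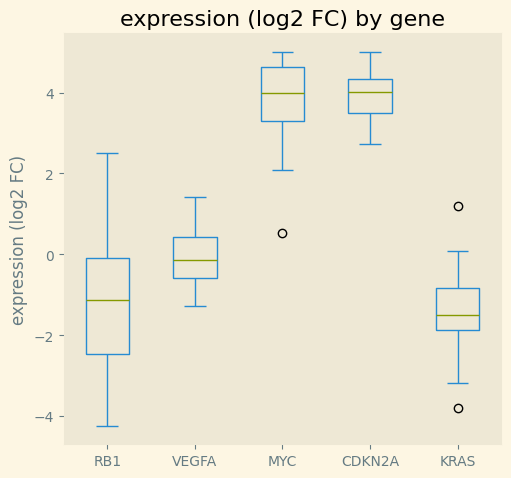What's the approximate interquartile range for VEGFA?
≈ 1

Q3 ≈ 0, Q1 ≈ -1; IQR ≈ 1.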